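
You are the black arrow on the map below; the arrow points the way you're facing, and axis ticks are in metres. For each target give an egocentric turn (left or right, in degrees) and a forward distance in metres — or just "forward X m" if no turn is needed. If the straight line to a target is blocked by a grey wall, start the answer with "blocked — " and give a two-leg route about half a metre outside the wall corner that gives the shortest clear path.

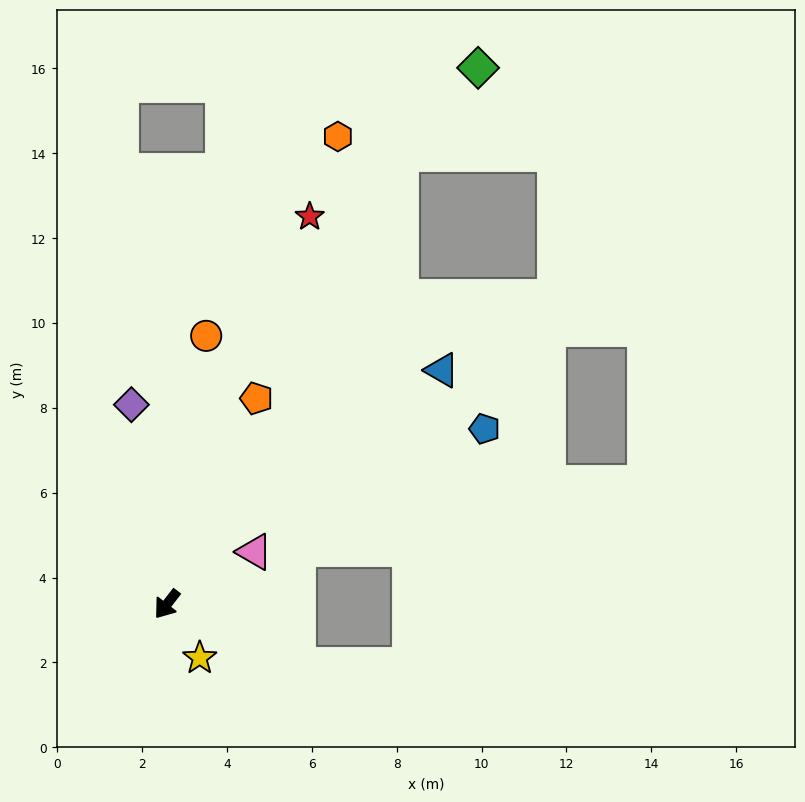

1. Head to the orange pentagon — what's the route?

turn right 166°, forward 5.3 m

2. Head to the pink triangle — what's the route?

turn left 159°, forward 2.4 m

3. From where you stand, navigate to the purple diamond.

turn right 132°, forward 4.8 m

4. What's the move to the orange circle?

turn right 151°, forward 6.4 m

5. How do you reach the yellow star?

turn left 69°, forward 1.5 m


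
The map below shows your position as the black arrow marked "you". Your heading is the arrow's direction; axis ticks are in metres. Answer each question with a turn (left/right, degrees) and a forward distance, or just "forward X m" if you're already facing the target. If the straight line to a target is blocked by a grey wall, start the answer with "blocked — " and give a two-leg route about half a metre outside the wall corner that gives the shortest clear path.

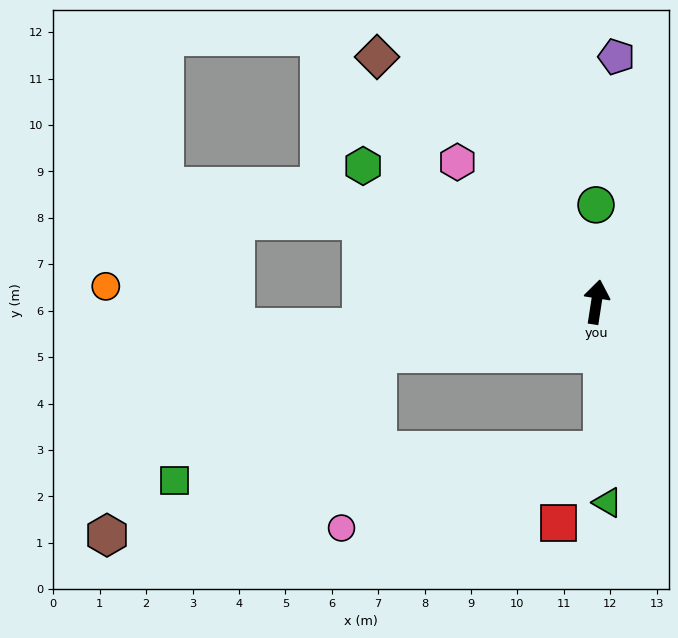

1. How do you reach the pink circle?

blocked — turn left 112°, forward 4.9 m, then turn left 65°, forward 3.8 m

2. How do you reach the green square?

blocked — turn left 112°, forward 4.9 m, then turn left 19°, forward 5.1 m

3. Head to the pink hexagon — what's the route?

turn left 54°, forward 4.2 m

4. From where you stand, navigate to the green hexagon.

turn left 69°, forward 5.8 m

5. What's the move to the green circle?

turn left 9°, forward 2.1 m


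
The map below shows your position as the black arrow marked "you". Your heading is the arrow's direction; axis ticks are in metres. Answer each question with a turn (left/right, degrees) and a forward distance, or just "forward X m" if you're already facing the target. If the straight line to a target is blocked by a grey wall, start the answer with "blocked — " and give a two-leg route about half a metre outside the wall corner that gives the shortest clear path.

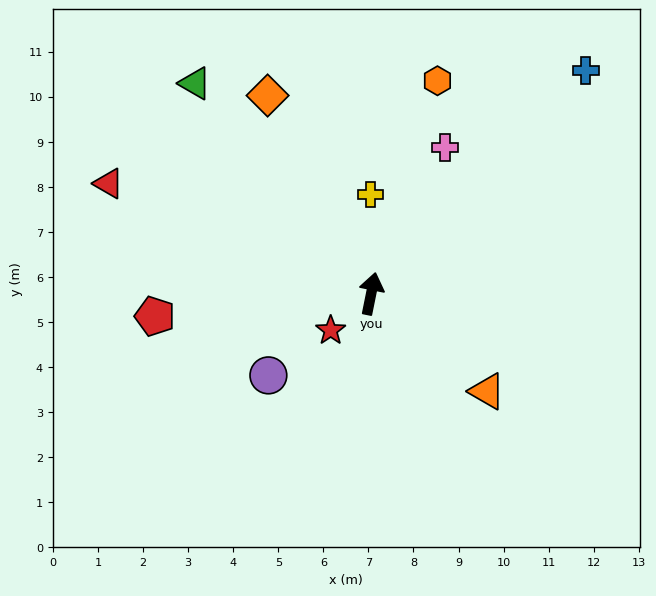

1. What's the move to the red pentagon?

turn left 107°, forward 4.8 m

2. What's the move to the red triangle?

turn left 79°, forward 6.3 m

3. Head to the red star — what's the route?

turn left 144°, forward 1.2 m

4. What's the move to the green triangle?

turn left 51°, forward 6.1 m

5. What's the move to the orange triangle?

turn right 119°, forward 3.4 m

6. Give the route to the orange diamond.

turn left 39°, forward 5.0 m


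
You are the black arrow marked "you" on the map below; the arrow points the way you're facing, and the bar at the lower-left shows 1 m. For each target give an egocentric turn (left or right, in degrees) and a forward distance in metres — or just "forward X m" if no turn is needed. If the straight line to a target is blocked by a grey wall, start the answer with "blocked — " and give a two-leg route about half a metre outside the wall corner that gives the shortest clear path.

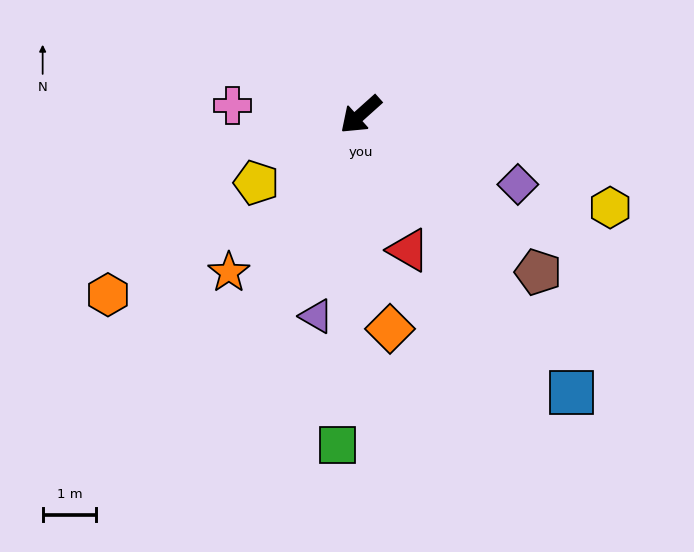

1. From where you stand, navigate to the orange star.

turn left 8°, forward 3.8 m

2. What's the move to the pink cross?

turn right 46°, forward 2.4 m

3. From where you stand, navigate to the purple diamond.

turn left 114°, forward 3.2 m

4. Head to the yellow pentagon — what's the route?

turn right 9°, forward 2.3 m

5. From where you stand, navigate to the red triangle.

turn left 68°, forward 2.7 m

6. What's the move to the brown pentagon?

turn left 97°, forward 4.4 m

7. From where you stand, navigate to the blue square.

turn left 85°, forward 6.5 m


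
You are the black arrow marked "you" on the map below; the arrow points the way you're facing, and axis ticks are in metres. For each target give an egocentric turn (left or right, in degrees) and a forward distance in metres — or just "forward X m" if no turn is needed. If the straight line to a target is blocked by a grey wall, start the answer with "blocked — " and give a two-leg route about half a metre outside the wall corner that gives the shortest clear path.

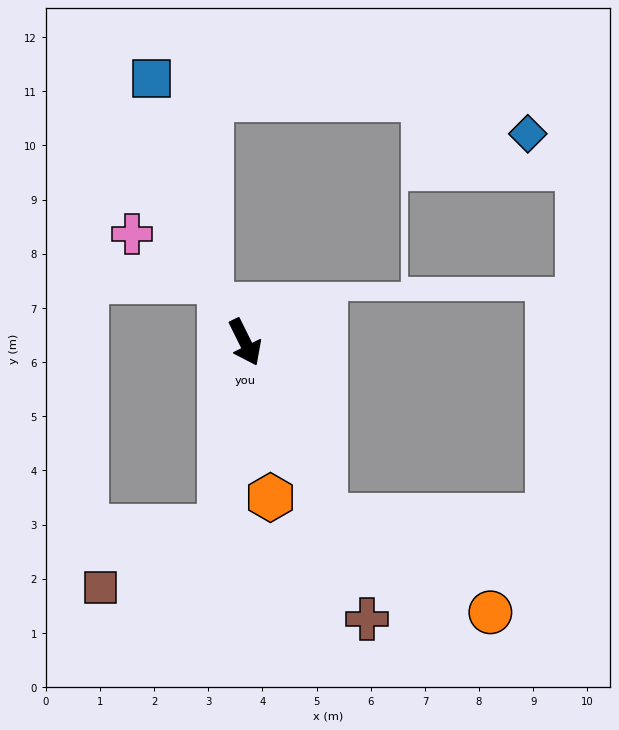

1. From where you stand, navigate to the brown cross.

turn right 3°, forward 5.6 m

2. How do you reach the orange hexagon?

turn right 17°, forward 2.9 m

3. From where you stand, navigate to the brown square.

blocked — turn right 34°, forward 3.5 m, then turn right 56°, forward 2.5 m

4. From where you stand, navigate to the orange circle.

blocked — forward 3.5 m, then turn left 34°, forward 3.5 m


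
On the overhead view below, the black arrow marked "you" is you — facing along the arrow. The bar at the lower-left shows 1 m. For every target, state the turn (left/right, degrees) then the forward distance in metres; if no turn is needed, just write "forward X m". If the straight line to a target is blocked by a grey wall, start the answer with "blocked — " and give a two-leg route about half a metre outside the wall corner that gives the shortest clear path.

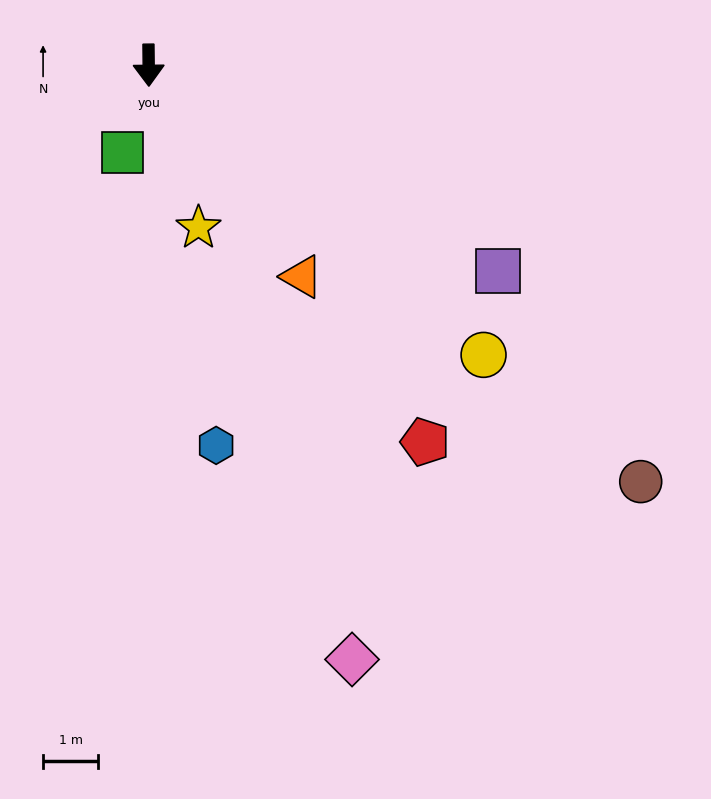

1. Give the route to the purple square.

turn left 59°, forward 7.3 m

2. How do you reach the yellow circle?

turn left 49°, forward 8.0 m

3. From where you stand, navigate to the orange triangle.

turn left 35°, forward 4.7 m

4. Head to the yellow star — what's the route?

turn left 16°, forward 3.1 m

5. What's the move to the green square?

turn right 17°, forward 1.6 m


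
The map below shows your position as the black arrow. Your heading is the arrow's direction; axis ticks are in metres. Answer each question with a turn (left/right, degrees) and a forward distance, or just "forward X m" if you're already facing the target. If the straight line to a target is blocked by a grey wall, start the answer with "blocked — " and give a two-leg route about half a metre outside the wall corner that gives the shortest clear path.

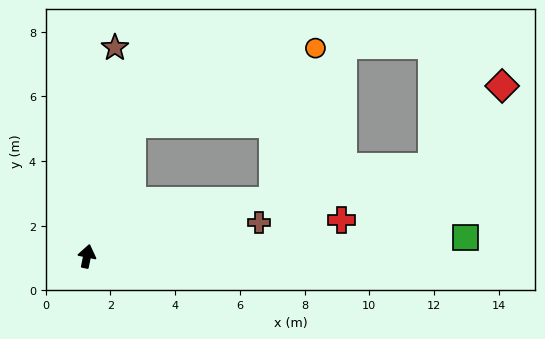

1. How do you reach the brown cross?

turn right 67°, forward 5.4 m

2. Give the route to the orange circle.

blocked — turn right 7°, forward 4.3 m, then turn right 49°, forward 6.1 m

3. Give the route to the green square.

turn right 76°, forward 11.7 m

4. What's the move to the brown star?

turn left 4°, forward 6.5 m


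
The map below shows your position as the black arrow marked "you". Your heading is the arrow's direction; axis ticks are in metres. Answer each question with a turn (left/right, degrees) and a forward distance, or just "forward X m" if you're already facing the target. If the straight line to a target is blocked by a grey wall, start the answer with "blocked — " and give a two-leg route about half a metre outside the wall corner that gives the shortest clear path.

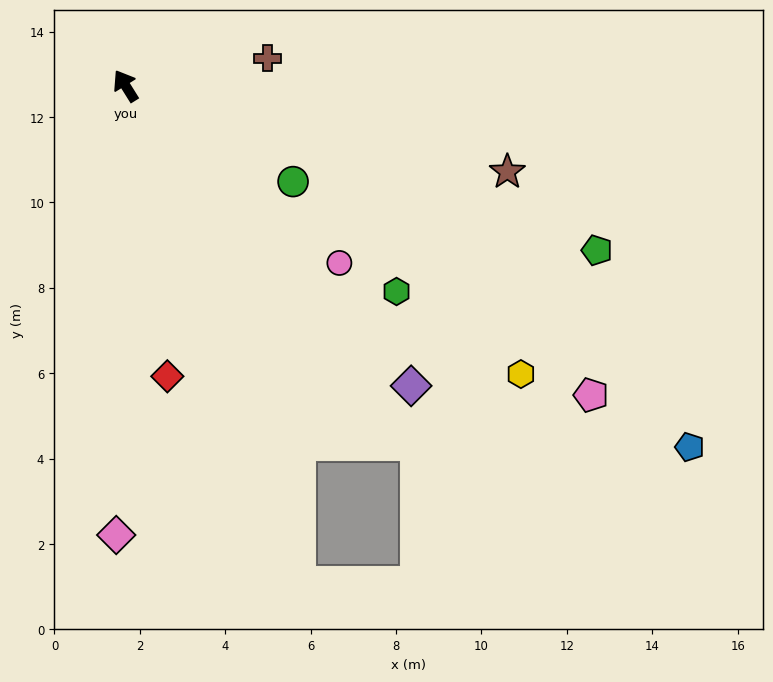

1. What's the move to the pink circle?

turn right 162°, forward 6.5 m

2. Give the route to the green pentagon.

turn right 141°, forward 11.7 m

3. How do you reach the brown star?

turn right 135°, forward 9.2 m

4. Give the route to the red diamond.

turn left 156°, forward 6.9 m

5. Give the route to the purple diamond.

turn right 168°, forward 9.7 m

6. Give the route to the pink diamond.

turn left 147°, forward 10.5 m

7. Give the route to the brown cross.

turn right 111°, forward 3.4 m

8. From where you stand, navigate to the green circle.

turn right 152°, forward 4.5 m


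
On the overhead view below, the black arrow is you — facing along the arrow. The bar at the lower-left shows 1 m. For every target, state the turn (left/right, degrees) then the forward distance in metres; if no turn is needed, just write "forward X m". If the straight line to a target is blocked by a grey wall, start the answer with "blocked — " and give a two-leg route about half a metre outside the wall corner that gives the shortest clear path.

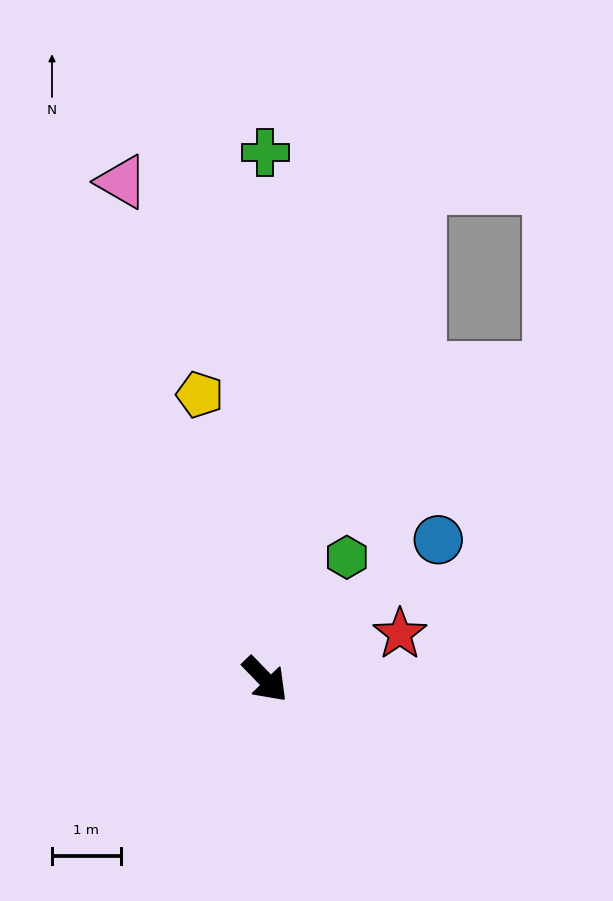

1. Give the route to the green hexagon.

turn left 102°, forward 2.1 m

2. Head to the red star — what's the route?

turn left 65°, forward 2.1 m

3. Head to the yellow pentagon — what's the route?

turn left 149°, forward 4.3 m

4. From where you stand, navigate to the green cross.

turn left 136°, forward 7.7 m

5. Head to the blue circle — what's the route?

turn left 85°, forward 3.2 m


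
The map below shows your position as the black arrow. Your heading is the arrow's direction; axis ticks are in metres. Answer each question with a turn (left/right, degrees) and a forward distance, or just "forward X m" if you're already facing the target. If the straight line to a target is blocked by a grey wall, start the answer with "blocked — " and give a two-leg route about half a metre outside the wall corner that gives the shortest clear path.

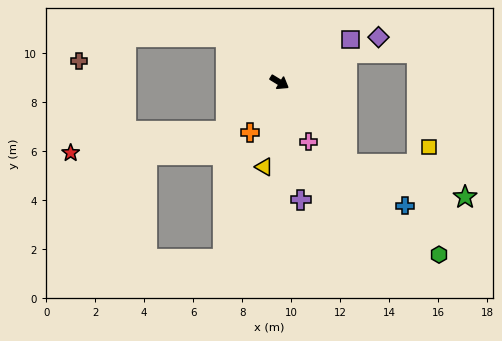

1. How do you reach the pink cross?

turn right 33°, forward 2.7 m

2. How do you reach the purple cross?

turn right 48°, forward 4.9 m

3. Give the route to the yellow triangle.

turn right 69°, forward 3.5 m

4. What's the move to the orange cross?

turn right 89°, forward 2.4 m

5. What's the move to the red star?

blocked — turn right 106°, forward 2.9 m, then turn right 34°, forward 6.4 m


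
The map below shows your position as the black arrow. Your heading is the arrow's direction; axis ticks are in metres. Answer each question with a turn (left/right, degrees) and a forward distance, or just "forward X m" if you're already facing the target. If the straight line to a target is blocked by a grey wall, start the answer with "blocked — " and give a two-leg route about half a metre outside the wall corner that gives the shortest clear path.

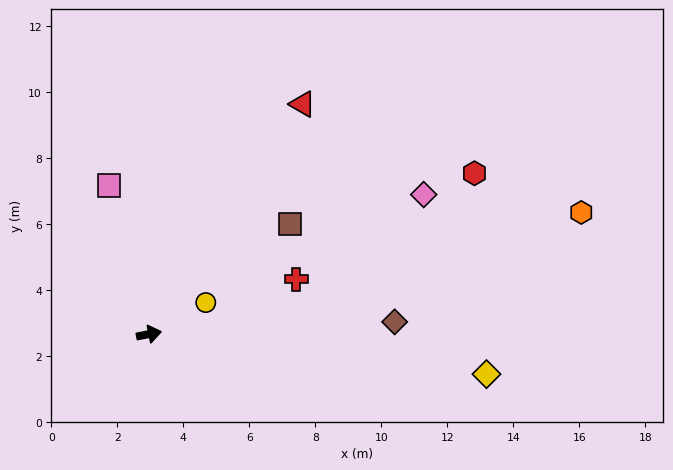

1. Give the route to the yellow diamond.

turn right 18°, forward 10.3 m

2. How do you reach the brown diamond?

turn right 8°, forward 7.5 m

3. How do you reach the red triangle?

turn left 45°, forward 8.4 m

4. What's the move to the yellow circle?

turn left 18°, forward 2.0 m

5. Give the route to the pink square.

turn left 94°, forward 4.7 m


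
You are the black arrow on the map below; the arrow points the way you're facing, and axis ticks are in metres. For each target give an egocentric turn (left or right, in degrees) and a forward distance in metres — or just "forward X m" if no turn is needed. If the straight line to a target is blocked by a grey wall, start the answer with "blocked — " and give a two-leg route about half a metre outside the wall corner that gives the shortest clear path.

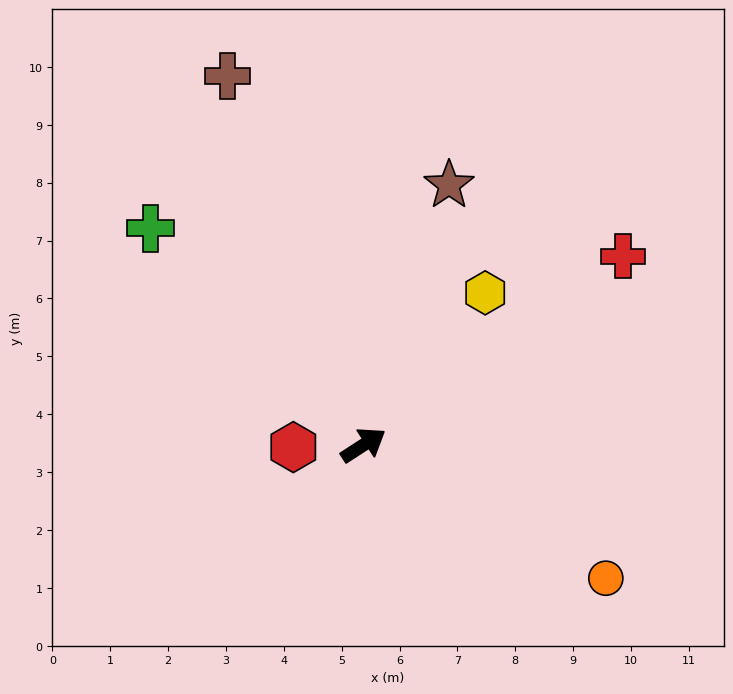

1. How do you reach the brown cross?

turn left 77°, forward 6.8 m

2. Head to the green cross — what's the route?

turn left 102°, forward 5.2 m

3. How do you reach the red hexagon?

turn left 149°, forward 1.2 m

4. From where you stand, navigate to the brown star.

turn left 39°, forward 4.7 m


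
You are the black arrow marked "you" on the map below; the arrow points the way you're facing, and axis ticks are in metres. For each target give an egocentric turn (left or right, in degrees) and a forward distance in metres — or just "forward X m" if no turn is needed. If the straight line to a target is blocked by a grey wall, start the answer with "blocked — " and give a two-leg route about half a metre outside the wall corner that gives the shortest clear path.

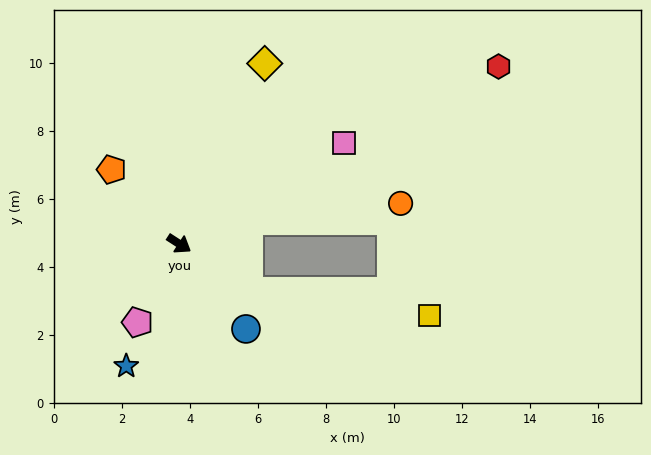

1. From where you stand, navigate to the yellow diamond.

turn left 97°, forward 5.9 m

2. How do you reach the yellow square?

blocked — forward 2.5 m, then turn left 25°, forward 5.4 m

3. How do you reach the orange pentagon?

turn left 165°, forward 3.0 m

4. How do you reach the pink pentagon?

turn right 85°, forward 2.6 m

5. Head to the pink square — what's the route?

turn left 64°, forward 5.7 m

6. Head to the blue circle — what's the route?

turn right 19°, forward 3.2 m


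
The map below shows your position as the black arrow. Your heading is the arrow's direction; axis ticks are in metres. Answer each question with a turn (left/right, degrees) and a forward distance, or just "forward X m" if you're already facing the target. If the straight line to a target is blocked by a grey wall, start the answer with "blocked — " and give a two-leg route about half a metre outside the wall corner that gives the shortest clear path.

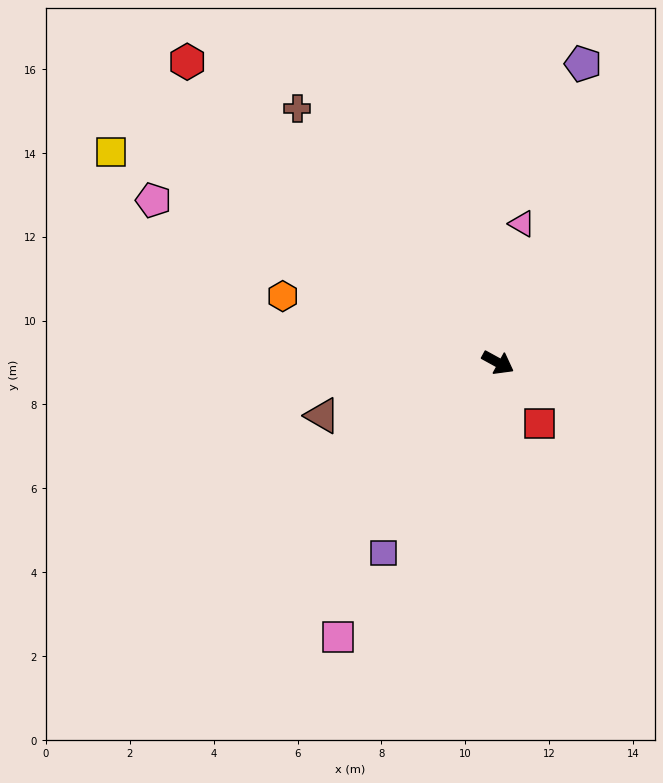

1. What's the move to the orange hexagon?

turn right 168°, forward 5.4 m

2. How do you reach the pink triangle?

turn left 109°, forward 3.4 m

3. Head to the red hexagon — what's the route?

turn left 165°, forward 10.3 m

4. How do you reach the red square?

turn right 27°, forward 1.8 m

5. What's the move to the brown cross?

turn left 157°, forward 7.7 m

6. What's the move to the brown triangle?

turn right 134°, forward 4.4 m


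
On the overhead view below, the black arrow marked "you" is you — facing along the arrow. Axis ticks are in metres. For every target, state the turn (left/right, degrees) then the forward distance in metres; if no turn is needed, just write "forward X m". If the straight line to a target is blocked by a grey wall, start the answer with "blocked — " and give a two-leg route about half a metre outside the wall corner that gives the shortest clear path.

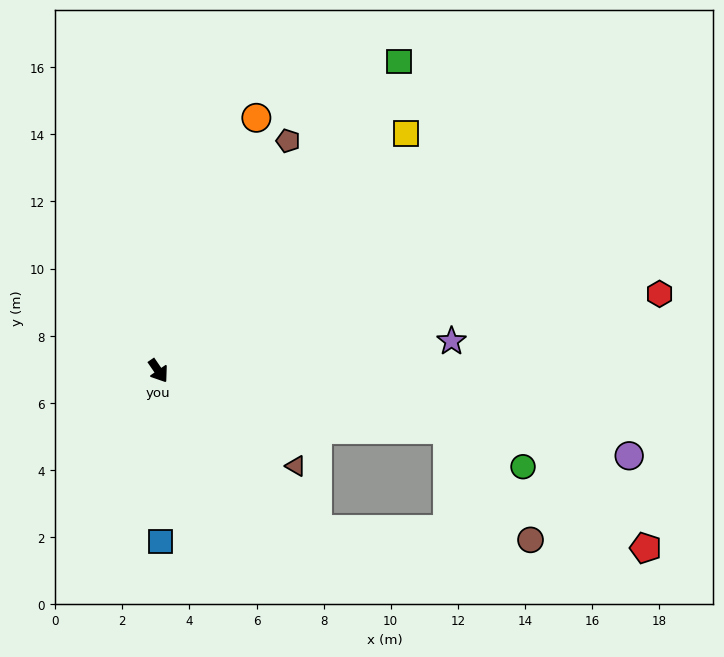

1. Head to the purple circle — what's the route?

turn left 45°, forward 14.3 m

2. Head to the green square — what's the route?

turn left 108°, forward 11.7 m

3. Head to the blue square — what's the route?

turn right 34°, forward 5.1 m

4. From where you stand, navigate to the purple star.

turn left 61°, forward 8.8 m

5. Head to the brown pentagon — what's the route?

turn left 116°, forward 7.9 m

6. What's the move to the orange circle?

turn left 124°, forward 8.1 m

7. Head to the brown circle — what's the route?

blocked — turn left 44°, forward 8.8 m, then turn right 41°, forward 4.1 m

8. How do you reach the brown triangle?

turn left 21°, forward 5.0 m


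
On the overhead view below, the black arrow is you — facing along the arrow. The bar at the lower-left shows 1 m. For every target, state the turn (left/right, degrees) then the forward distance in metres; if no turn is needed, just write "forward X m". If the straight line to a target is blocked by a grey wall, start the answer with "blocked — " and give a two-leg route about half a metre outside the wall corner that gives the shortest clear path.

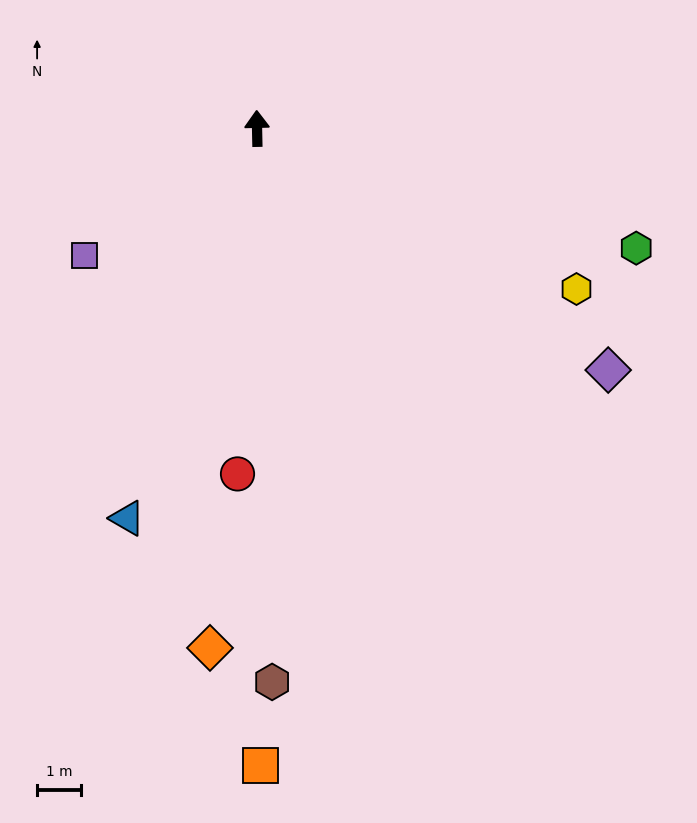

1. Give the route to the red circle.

turn left 176°, forward 7.9 m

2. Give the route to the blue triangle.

turn left 160°, forward 9.4 m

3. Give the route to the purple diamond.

turn right 126°, forward 9.8 m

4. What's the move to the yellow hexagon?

turn right 118°, forward 8.2 m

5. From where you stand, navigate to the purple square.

turn left 125°, forward 4.9 m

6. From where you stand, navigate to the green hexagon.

turn right 109°, forward 9.1 m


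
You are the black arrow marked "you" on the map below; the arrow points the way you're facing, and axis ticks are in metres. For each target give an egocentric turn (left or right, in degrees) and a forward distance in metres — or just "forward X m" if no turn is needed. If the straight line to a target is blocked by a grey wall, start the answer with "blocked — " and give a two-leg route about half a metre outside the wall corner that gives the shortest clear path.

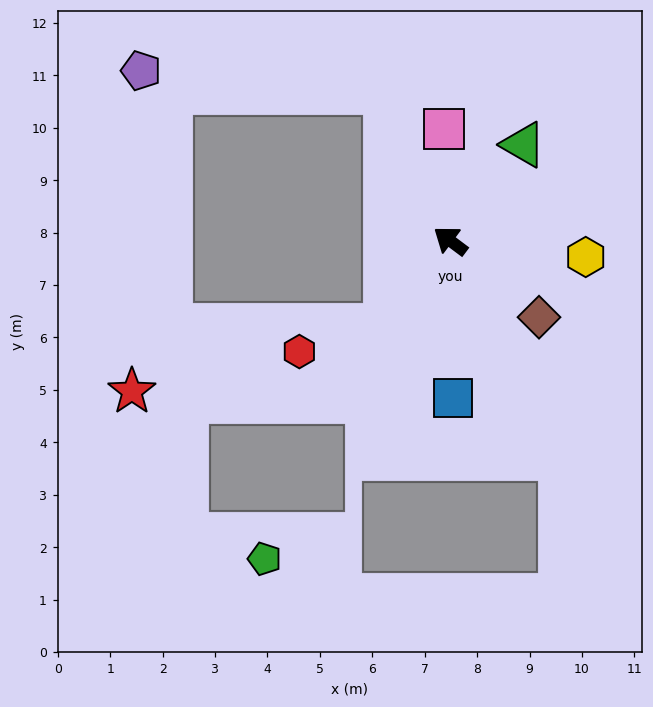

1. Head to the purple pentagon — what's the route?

blocked — turn right 30°, forward 3.1 m, then turn left 62°, forward 4.7 m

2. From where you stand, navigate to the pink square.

turn right 50°, forward 2.1 m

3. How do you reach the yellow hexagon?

turn right 150°, forward 2.6 m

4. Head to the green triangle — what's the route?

turn right 90°, forward 2.3 m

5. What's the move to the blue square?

turn left 128°, forward 3.0 m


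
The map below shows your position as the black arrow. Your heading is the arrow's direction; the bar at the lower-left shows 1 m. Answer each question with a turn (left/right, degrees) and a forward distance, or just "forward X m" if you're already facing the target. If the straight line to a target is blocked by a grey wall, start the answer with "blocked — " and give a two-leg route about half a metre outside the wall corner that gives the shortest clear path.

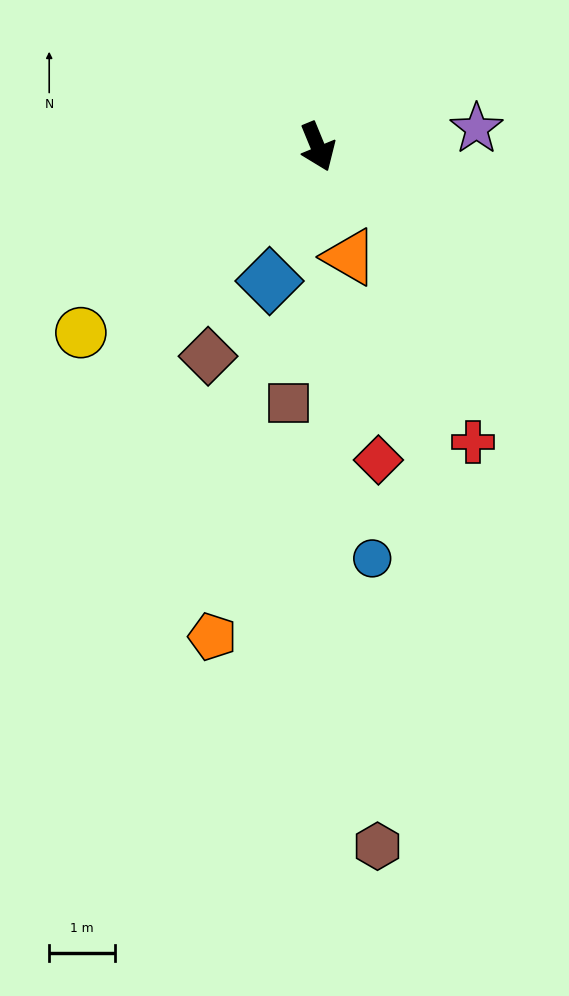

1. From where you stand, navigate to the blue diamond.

turn right 42°, forward 2.2 m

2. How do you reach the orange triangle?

turn right 6°, forward 1.7 m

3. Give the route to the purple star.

turn left 74°, forward 2.4 m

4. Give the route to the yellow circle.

turn right 74°, forward 4.6 m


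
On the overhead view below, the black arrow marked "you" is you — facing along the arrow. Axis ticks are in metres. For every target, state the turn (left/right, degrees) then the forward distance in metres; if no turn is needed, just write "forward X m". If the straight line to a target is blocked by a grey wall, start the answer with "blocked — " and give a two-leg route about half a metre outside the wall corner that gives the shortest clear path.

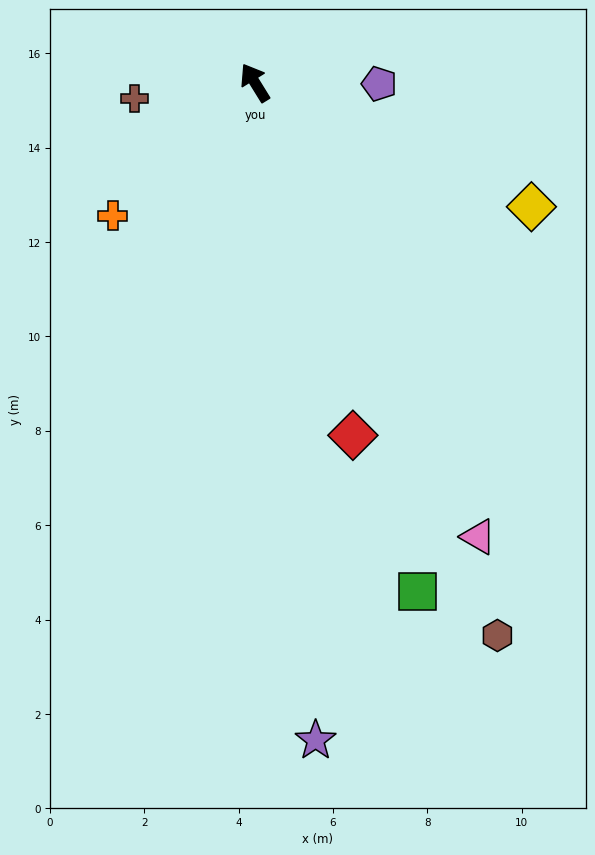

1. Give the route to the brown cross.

turn left 66°, forward 2.6 m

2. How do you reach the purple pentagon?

turn right 122°, forward 2.6 m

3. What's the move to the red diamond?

turn left 164°, forward 7.8 m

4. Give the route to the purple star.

turn left 154°, forward 14.0 m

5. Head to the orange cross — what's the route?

turn left 101°, forward 4.1 m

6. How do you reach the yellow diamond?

turn right 146°, forward 6.4 m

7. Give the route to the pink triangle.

turn left 174°, forward 10.7 m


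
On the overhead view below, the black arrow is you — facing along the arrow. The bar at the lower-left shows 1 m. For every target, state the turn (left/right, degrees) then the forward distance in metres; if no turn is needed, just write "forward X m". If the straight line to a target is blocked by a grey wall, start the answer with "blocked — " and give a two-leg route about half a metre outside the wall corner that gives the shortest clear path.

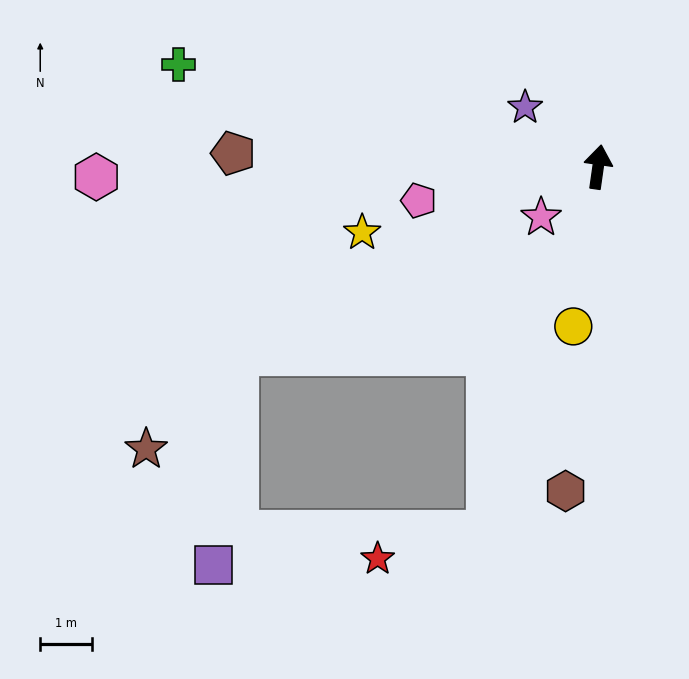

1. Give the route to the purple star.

turn left 59°, forward 1.8 m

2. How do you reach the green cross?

turn left 84°, forward 8.4 m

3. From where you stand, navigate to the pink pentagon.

turn left 109°, forward 3.5 m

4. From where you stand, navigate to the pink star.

turn left 140°, forward 1.5 m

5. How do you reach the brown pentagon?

turn left 96°, forward 7.1 m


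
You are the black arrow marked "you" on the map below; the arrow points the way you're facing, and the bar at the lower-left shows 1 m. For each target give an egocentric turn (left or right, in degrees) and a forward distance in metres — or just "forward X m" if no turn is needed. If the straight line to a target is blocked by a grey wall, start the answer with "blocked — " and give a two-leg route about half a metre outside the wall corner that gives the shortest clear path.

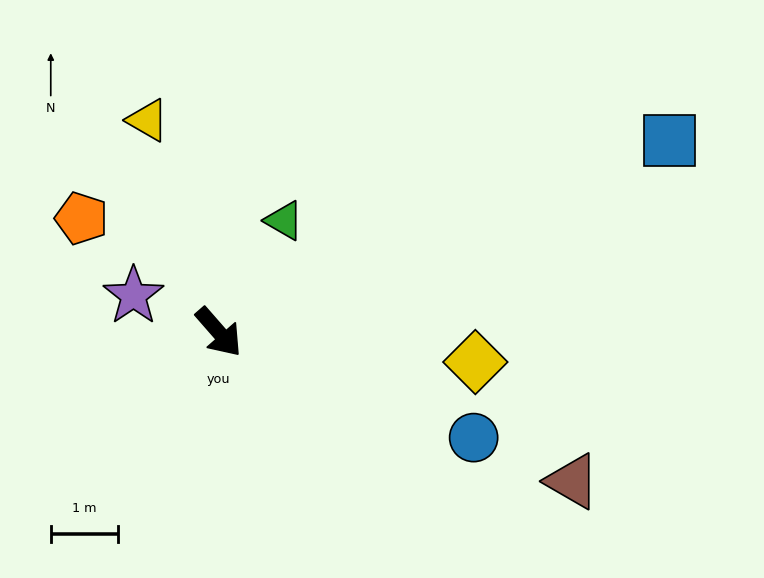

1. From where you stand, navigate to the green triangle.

turn left 109°, forward 1.9 m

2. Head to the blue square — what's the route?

turn left 72°, forward 7.2 m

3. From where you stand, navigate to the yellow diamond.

turn left 42°, forward 3.8 m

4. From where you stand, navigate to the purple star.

turn right 154°, forward 1.4 m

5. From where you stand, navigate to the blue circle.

turn left 26°, forward 4.1 m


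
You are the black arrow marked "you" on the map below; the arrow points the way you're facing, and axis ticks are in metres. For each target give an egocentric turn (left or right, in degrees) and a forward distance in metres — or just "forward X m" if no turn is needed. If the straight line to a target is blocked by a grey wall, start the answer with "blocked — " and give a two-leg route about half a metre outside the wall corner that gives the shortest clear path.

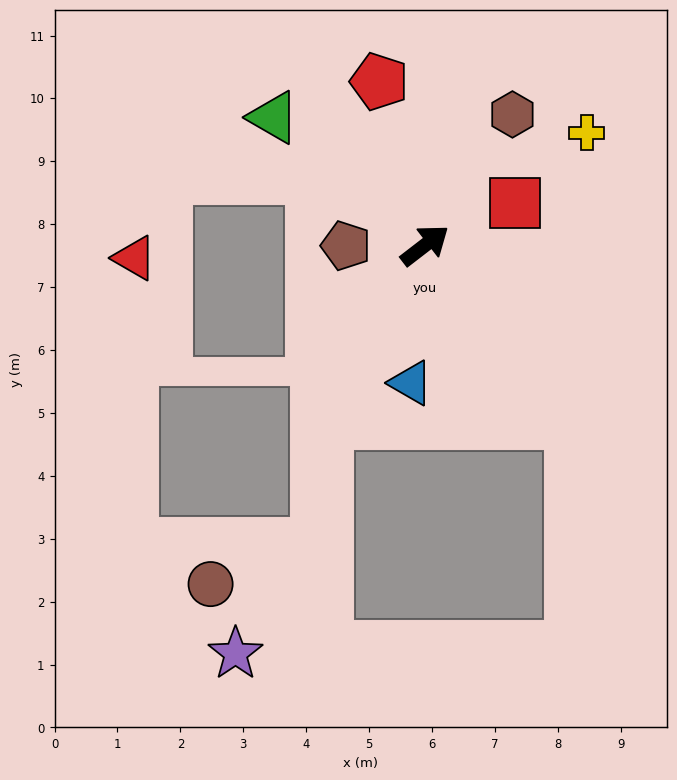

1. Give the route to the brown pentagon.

turn left 143°, forward 1.3 m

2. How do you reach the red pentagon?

turn left 68°, forward 2.7 m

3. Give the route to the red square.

turn right 13°, forward 1.6 m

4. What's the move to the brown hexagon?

turn left 19°, forward 2.5 m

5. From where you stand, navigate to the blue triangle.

turn right 134°, forward 2.2 m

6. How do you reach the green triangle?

turn left 102°, forward 3.2 m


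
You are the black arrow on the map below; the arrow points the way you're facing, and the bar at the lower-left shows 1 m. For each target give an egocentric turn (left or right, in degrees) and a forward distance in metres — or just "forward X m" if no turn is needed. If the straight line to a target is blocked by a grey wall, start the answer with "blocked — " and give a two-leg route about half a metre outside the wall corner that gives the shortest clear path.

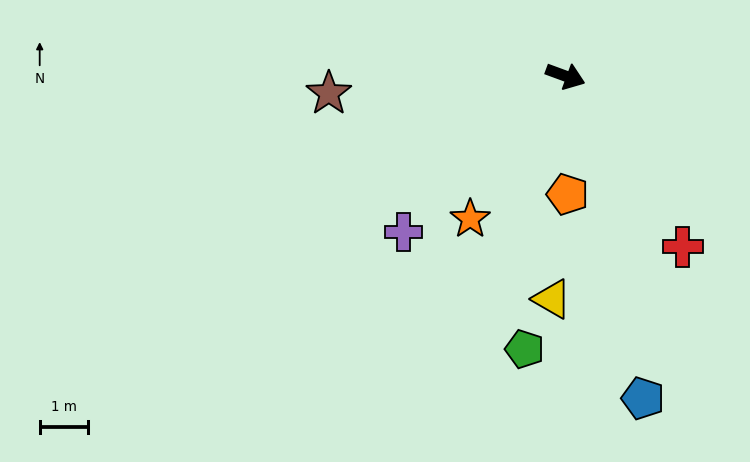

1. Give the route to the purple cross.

turn right 116°, forward 4.7 m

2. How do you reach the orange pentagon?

turn right 69°, forward 2.5 m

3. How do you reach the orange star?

turn right 104°, forward 3.6 m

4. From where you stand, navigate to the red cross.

turn right 35°, forward 4.3 m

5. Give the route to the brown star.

turn right 156°, forward 4.9 m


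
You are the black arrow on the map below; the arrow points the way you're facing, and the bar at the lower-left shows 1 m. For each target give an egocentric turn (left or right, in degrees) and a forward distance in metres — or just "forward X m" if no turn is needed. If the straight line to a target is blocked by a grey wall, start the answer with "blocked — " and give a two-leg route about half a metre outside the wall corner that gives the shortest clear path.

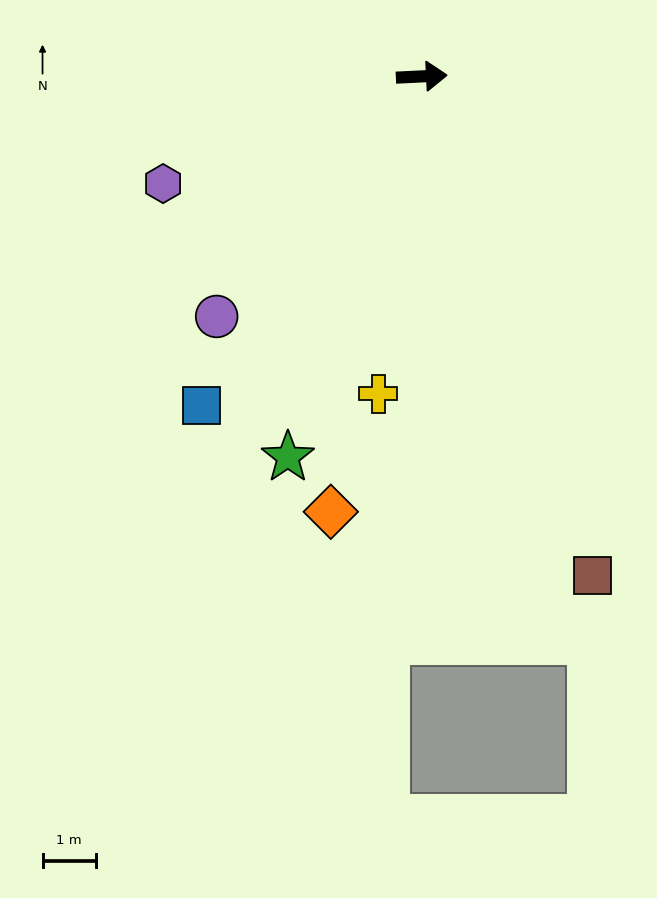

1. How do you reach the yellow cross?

turn right 101°, forward 6.0 m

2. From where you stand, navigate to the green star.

turn right 112°, forward 7.6 m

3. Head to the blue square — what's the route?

turn right 127°, forward 7.4 m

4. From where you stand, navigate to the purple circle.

turn right 133°, forward 5.9 m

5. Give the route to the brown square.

turn right 74°, forward 9.9 m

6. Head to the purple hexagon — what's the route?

turn right 160°, forward 5.3 m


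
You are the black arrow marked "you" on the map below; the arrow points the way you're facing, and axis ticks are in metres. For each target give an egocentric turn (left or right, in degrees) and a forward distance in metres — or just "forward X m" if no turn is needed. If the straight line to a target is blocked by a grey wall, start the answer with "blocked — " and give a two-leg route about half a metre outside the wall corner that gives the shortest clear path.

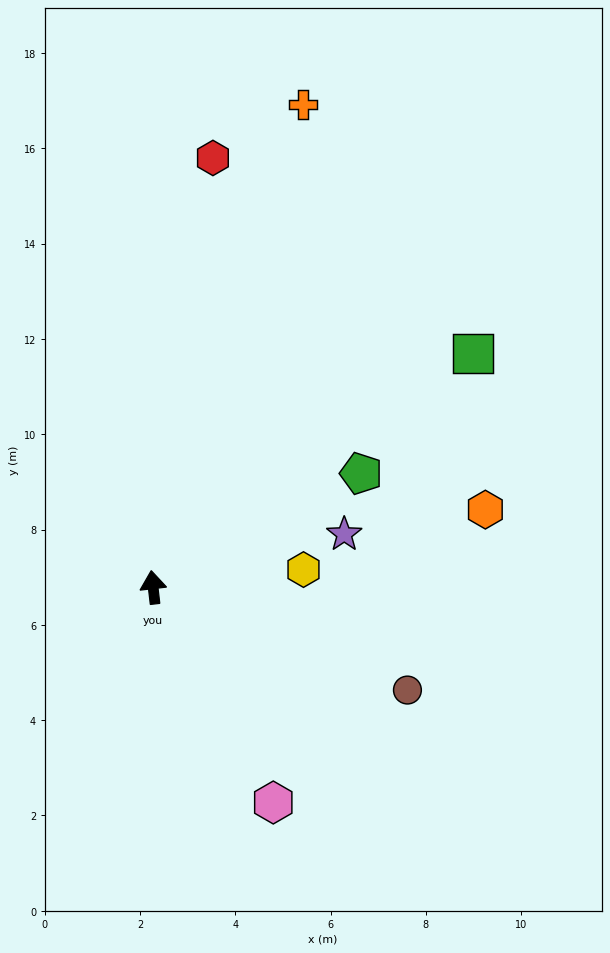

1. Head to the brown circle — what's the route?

turn right 119°, forward 5.8 m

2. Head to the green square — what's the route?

turn right 60°, forward 8.3 m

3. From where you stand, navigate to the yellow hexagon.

turn right 90°, forward 3.2 m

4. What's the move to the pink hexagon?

turn right 157°, forward 5.2 m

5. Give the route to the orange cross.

turn right 24°, forward 10.6 m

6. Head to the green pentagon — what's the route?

turn right 68°, forward 5.0 m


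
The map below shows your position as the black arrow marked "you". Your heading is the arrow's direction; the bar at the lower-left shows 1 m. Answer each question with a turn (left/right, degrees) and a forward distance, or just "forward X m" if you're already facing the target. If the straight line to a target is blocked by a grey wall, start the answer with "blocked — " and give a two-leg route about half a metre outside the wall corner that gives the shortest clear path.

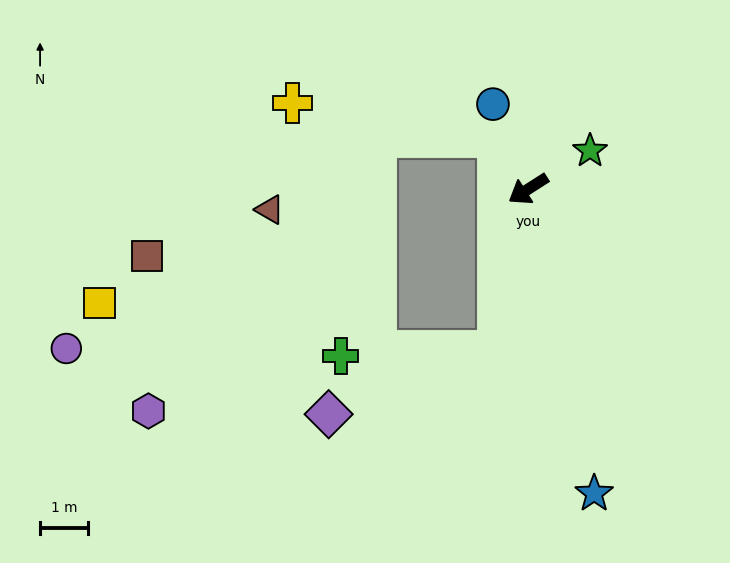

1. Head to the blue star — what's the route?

turn left 70°, forward 6.4 m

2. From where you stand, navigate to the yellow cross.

blocked — turn right 92°, forward 1.2 m, then turn left 50°, forward 4.3 m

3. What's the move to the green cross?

blocked — turn left 47°, forward 3.4 m, then turn right 78°, forward 3.2 m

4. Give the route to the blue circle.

turn right 100°, forward 1.9 m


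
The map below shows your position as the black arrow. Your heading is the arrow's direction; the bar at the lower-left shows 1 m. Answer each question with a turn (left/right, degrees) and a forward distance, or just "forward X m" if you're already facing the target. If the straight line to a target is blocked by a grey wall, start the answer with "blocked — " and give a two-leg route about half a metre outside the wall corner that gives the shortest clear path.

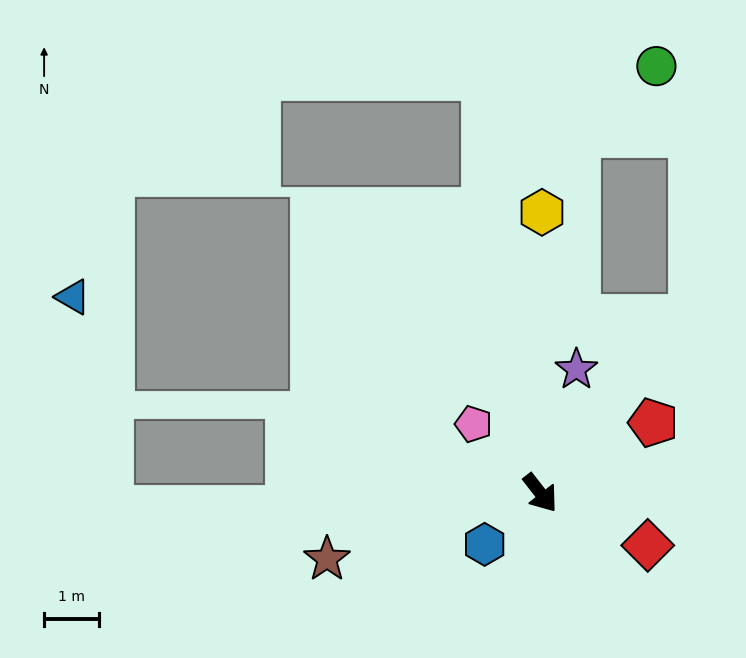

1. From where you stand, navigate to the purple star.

turn left 126°, forward 2.3 m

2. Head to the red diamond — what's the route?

turn left 26°, forward 2.2 m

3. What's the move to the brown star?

turn right 111°, forward 4.1 m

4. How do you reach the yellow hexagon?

turn left 142°, forward 5.1 m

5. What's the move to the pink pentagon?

turn right 174°, forward 1.7 m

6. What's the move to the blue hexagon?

turn right 85°, forward 1.4 m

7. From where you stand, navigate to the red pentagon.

turn left 84°, forward 2.4 m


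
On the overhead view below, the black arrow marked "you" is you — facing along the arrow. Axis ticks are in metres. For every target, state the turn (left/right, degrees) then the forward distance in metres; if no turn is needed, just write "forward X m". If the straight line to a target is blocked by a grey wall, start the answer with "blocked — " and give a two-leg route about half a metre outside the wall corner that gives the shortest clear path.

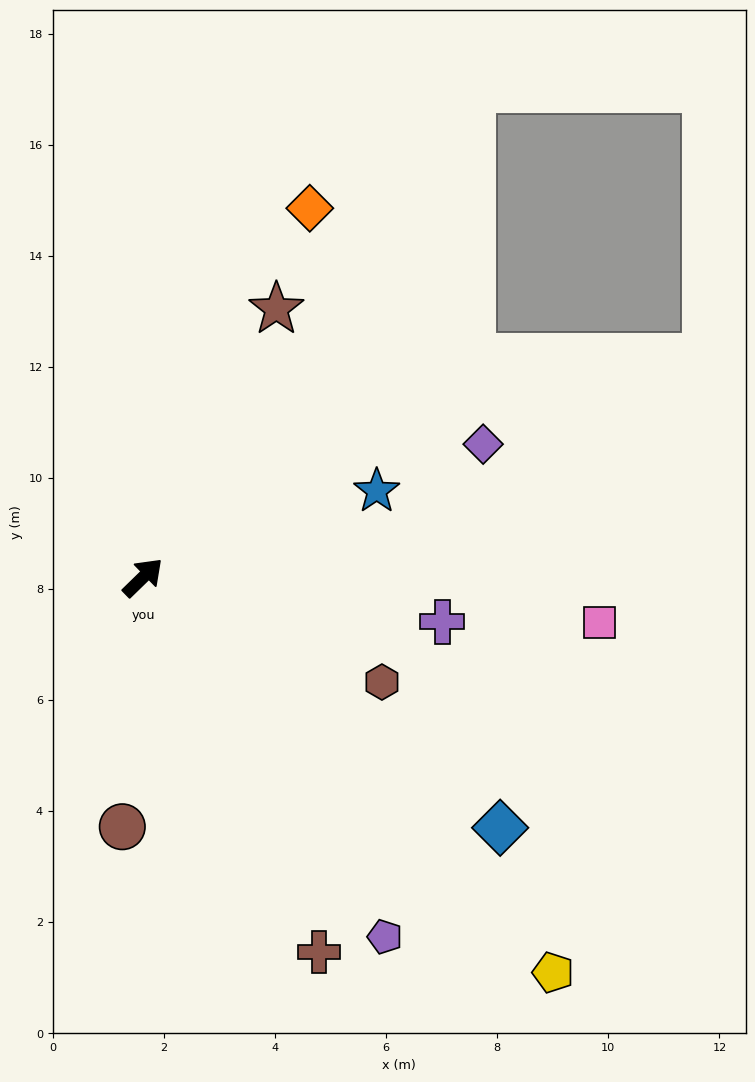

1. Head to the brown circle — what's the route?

turn right 139°, forward 4.5 m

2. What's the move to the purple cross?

turn right 53°, forward 5.4 m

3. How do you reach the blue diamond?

turn right 79°, forward 7.9 m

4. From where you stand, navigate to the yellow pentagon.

turn right 88°, forward 10.3 m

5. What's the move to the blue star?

turn right 24°, forward 4.5 m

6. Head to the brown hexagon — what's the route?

turn right 68°, forward 4.7 m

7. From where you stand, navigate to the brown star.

turn left 19°, forward 5.4 m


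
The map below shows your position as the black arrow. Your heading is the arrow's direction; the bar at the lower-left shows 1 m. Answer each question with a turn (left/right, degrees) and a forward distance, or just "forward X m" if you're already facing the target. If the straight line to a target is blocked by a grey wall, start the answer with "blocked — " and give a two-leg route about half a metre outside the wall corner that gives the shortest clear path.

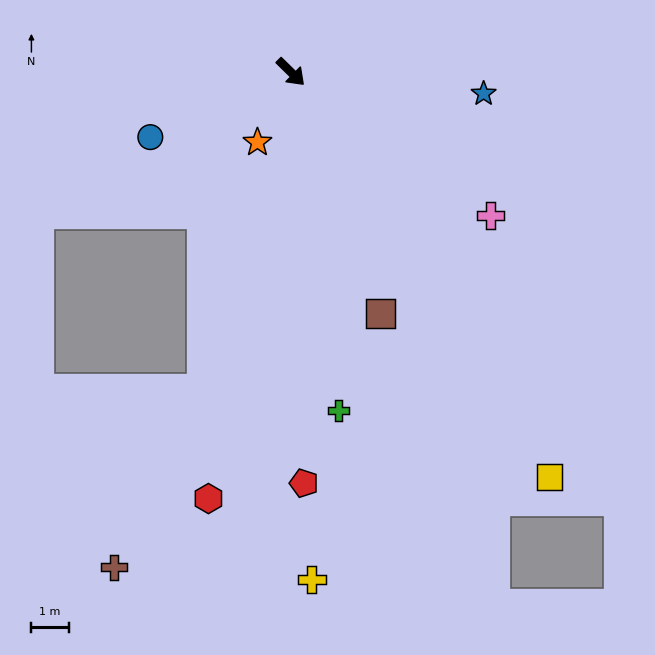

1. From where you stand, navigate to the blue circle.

turn right 111°, forward 4.1 m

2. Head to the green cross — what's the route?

turn right 38°, forward 9.1 m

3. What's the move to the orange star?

turn right 71°, forward 2.1 m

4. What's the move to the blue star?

turn left 38°, forward 5.2 m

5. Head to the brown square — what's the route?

turn right 25°, forward 6.9 m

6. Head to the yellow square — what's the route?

turn right 13°, forward 12.8 m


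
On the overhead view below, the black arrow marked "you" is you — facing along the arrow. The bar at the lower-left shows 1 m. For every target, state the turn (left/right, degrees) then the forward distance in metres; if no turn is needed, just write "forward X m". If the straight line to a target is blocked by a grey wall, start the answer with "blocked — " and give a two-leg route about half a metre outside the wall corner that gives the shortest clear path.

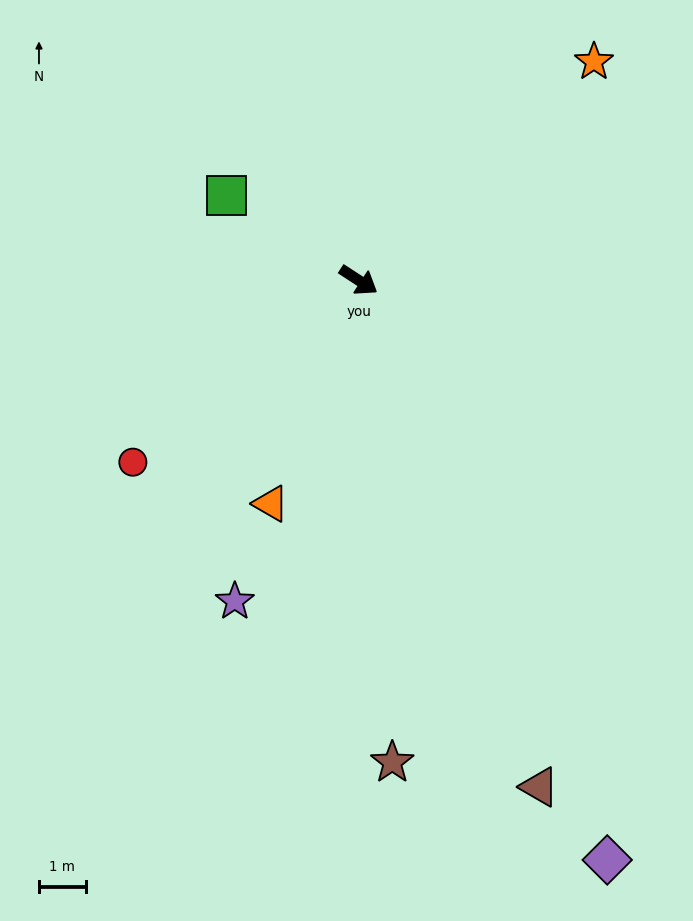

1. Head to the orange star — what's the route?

turn left 76°, forward 6.8 m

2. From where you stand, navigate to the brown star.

turn right 53°, forward 10.3 m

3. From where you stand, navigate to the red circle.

turn right 108°, forward 6.2 m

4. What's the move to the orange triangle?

turn right 78°, forward 5.1 m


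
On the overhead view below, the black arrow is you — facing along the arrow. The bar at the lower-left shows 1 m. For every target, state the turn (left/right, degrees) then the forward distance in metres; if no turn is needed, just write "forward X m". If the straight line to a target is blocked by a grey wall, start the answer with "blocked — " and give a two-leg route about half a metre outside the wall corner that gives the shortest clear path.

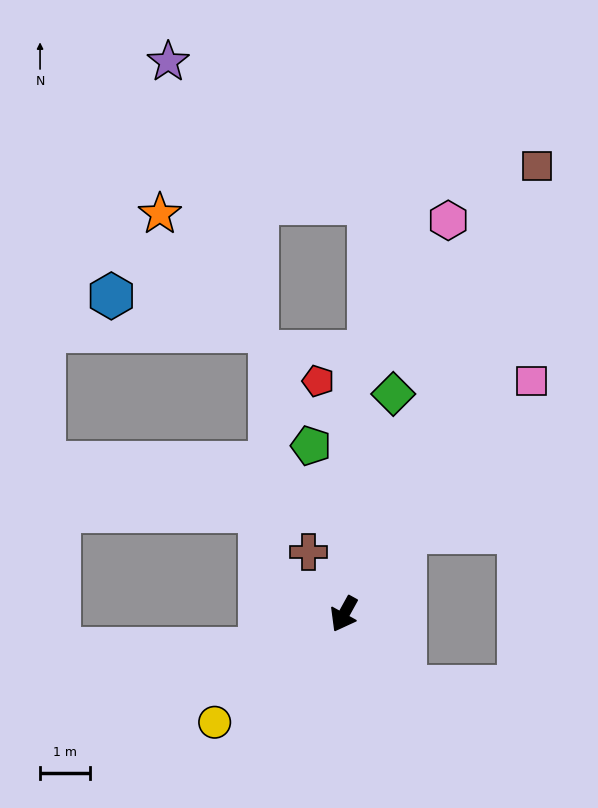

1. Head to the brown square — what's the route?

turn right 174°, forward 9.7 m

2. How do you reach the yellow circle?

turn right 21°, forward 3.4 m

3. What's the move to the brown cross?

turn right 121°, forward 1.4 m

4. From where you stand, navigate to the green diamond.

turn right 164°, forward 4.5 m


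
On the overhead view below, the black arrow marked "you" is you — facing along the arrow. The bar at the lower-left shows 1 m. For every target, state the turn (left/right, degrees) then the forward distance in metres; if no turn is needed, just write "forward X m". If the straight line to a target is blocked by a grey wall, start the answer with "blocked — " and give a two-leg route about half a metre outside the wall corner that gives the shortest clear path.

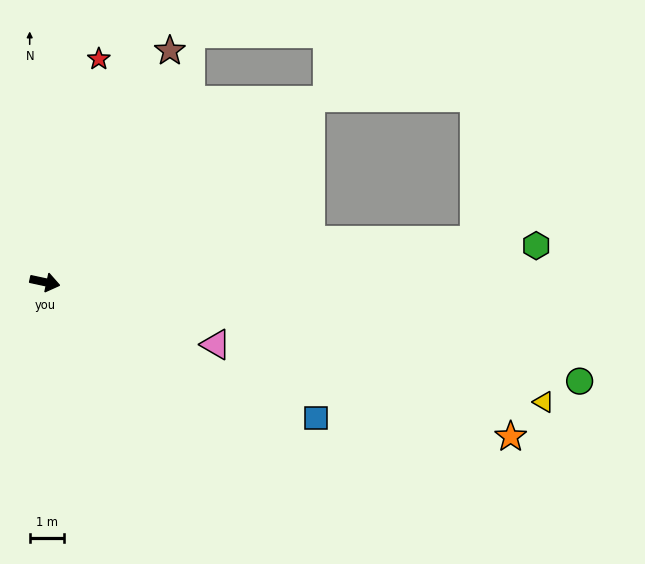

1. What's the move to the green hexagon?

turn left 16°, forward 14.5 m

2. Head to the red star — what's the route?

turn left 89°, forward 6.7 m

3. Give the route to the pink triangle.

turn right 8°, forward 5.3 m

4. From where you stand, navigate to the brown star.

turn left 74°, forward 7.7 m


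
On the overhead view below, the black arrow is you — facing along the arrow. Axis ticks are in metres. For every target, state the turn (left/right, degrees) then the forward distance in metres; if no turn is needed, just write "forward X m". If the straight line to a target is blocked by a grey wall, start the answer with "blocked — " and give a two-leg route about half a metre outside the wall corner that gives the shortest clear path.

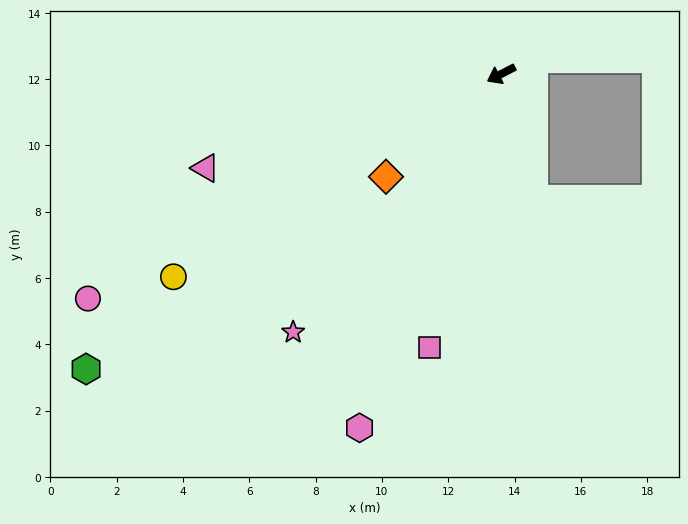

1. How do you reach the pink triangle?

turn right 10°, forward 9.4 m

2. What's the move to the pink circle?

forward 14.2 m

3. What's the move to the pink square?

turn left 48°, forward 8.5 m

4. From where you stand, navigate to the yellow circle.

turn left 4°, forward 11.6 m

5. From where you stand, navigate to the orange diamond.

turn left 14°, forward 4.7 m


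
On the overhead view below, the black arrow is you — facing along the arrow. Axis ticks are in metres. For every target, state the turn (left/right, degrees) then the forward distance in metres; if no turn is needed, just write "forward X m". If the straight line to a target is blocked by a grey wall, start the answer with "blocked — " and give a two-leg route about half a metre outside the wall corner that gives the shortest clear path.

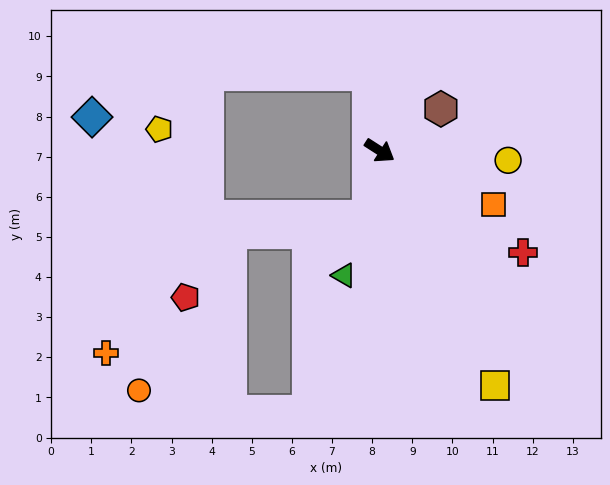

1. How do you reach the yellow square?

turn right 31°, forward 6.5 m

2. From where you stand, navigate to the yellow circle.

turn left 28°, forward 3.2 m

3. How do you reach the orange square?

turn left 7°, forward 3.1 m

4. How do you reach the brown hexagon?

turn left 67°, forward 1.8 m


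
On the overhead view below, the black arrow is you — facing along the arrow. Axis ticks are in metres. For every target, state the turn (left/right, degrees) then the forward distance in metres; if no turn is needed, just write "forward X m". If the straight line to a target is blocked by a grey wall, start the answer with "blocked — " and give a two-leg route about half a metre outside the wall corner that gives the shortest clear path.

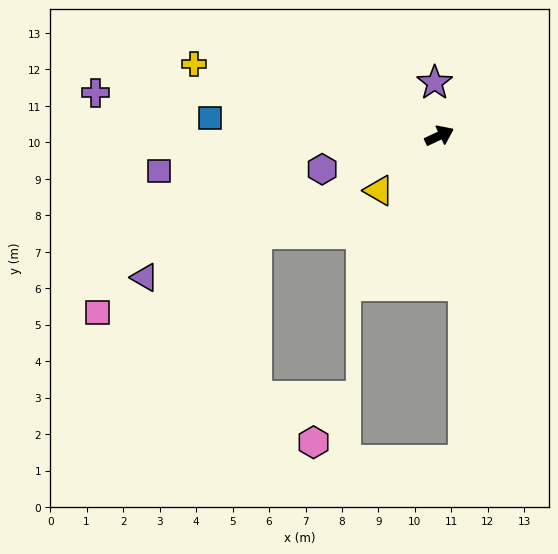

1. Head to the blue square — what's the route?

turn left 150°, forward 6.3 m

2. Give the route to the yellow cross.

turn left 138°, forward 7.0 m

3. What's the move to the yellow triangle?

turn right 163°, forward 2.2 m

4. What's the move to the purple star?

turn left 70°, forward 1.5 m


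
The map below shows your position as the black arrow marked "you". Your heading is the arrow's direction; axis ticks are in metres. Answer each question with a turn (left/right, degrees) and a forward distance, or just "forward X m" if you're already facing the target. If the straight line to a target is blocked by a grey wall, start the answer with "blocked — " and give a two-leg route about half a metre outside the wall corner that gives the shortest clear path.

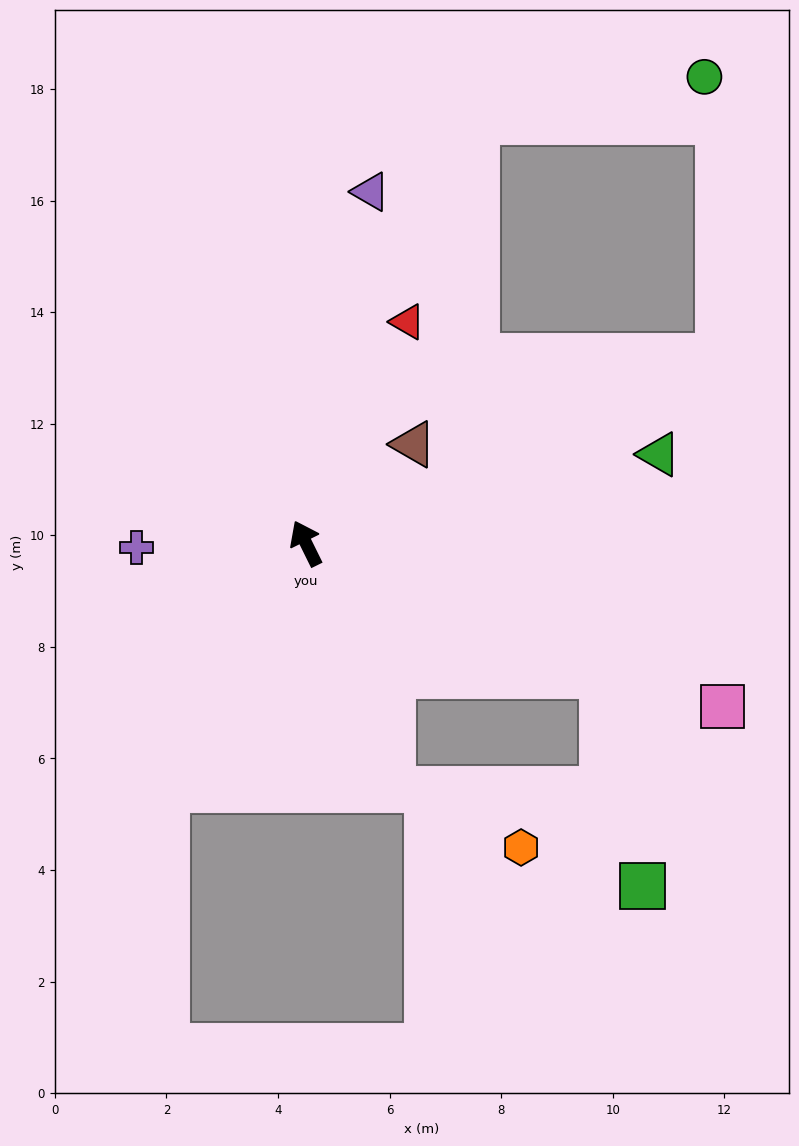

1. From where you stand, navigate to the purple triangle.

turn right 37°, forward 6.4 m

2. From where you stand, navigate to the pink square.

turn right 138°, forward 8.0 m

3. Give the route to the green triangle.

turn right 102°, forward 6.5 m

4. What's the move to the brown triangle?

turn right 74°, forward 2.6 m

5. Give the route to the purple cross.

turn left 65°, forward 3.0 m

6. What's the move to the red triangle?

turn right 51°, forward 4.4 m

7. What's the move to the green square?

blocked — turn right 140°, forward 5.8 m, then turn right 56°, forward 3.8 m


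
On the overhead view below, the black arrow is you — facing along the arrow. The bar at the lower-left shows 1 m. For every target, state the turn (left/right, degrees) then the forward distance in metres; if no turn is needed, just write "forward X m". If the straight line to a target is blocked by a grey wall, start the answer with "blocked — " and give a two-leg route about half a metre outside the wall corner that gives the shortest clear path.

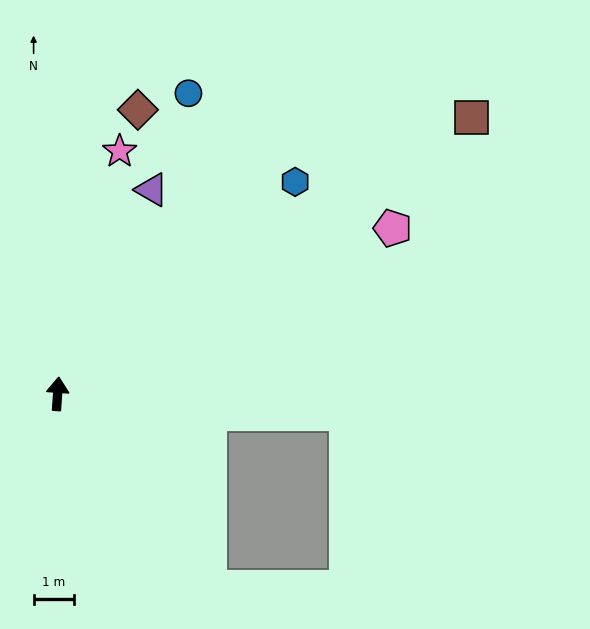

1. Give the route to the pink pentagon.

turn right 60°, forward 9.4 m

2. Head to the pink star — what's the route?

turn right 10°, forward 6.3 m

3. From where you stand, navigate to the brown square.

turn right 52°, forward 12.5 m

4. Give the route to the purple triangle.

turn right 21°, forward 5.6 m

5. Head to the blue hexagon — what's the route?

turn right 44°, forward 8.0 m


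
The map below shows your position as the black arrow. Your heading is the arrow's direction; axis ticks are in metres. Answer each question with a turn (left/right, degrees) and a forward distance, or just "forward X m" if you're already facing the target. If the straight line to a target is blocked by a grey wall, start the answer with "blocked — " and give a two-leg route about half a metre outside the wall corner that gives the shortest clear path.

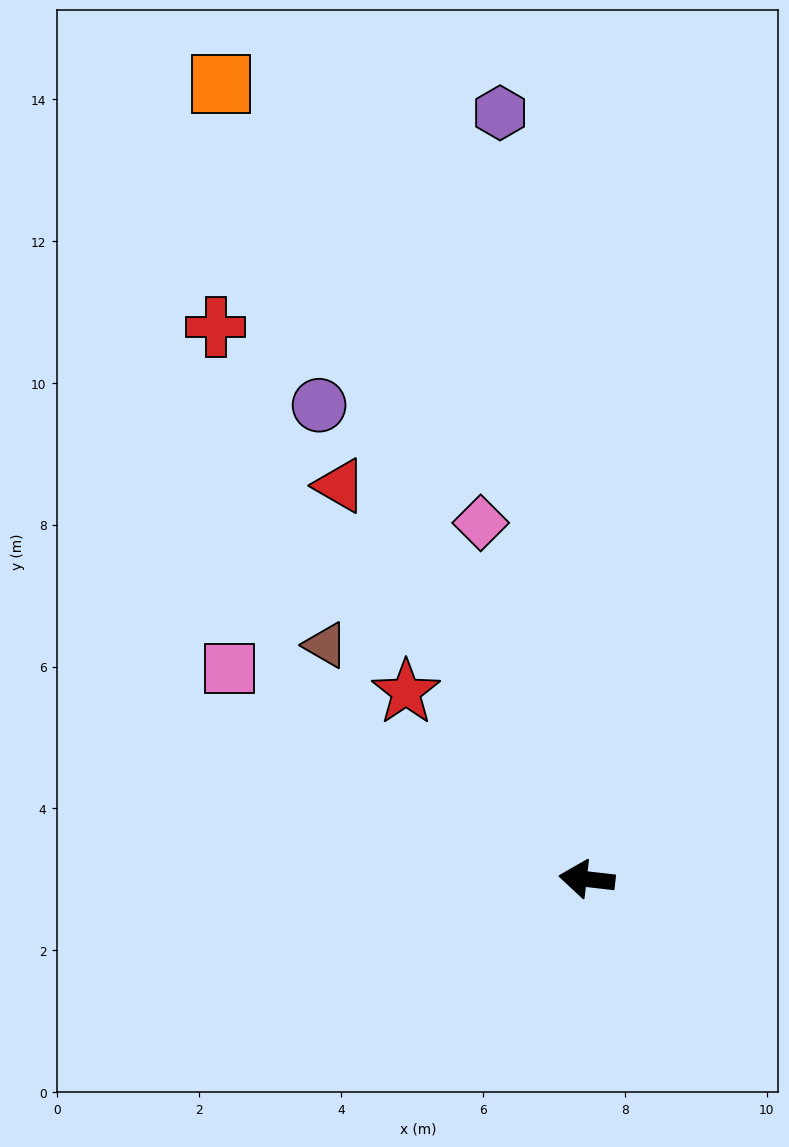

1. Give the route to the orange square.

turn right 59°, forward 12.3 m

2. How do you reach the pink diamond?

turn right 67°, forward 5.2 m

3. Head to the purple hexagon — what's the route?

turn right 77°, forward 10.9 m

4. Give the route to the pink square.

turn right 24°, forward 5.8 m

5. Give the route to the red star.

turn right 39°, forward 3.7 m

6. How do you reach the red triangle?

turn right 51°, forward 6.5 m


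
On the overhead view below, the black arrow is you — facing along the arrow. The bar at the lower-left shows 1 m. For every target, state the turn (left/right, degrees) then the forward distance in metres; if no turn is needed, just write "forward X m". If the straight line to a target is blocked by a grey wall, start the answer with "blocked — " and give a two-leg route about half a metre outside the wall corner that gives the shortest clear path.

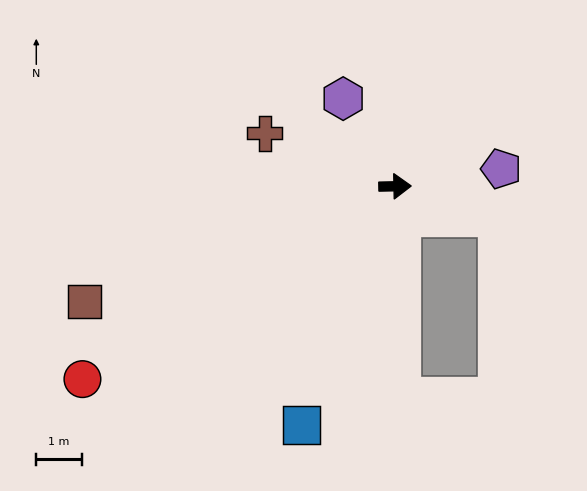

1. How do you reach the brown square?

turn right 161°, forward 7.3 m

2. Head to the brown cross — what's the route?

turn left 157°, forward 3.1 m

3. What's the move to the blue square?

turn right 113°, forward 5.6 m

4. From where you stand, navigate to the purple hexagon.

turn left 119°, forward 2.2 m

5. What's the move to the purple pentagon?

turn left 8°, forward 2.4 m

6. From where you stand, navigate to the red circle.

turn right 149°, forward 8.0 m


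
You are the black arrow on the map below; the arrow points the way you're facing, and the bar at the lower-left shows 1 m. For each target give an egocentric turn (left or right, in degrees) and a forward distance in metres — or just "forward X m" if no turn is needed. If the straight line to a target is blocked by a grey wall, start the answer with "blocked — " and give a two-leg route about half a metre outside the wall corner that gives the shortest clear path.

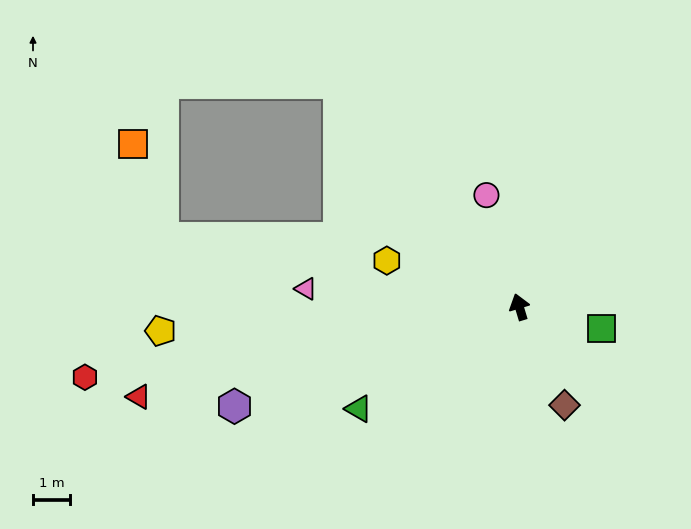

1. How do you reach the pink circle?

forward 3.1 m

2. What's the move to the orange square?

blocked — turn left 62°, forward 9.7 m, then turn right 61°, forward 2.6 m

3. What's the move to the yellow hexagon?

turn left 54°, forward 3.8 m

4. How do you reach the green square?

turn right 121°, forward 2.3 m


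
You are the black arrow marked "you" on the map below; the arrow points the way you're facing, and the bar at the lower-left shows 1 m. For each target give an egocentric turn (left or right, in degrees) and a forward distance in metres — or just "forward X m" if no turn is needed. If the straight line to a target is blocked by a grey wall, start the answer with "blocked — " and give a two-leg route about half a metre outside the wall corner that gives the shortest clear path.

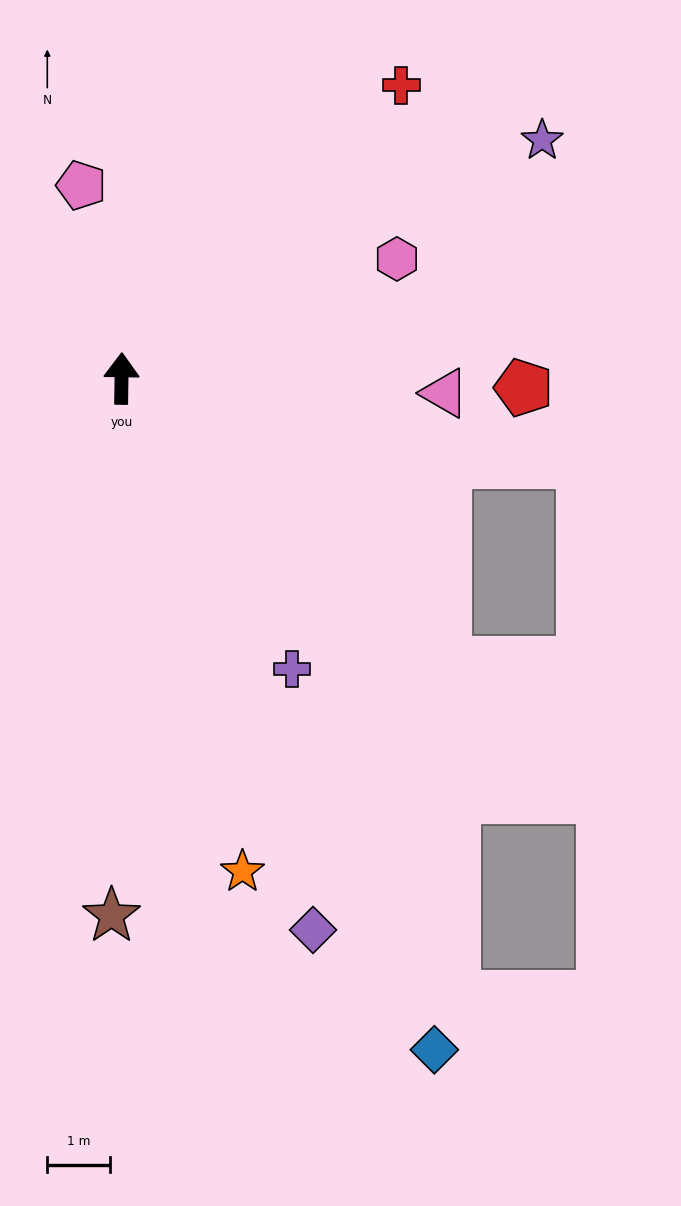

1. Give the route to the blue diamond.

turn right 154°, forward 11.8 m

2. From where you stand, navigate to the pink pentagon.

turn left 13°, forward 3.2 m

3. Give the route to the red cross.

turn right 43°, forward 6.5 m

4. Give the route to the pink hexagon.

turn right 66°, forward 4.8 m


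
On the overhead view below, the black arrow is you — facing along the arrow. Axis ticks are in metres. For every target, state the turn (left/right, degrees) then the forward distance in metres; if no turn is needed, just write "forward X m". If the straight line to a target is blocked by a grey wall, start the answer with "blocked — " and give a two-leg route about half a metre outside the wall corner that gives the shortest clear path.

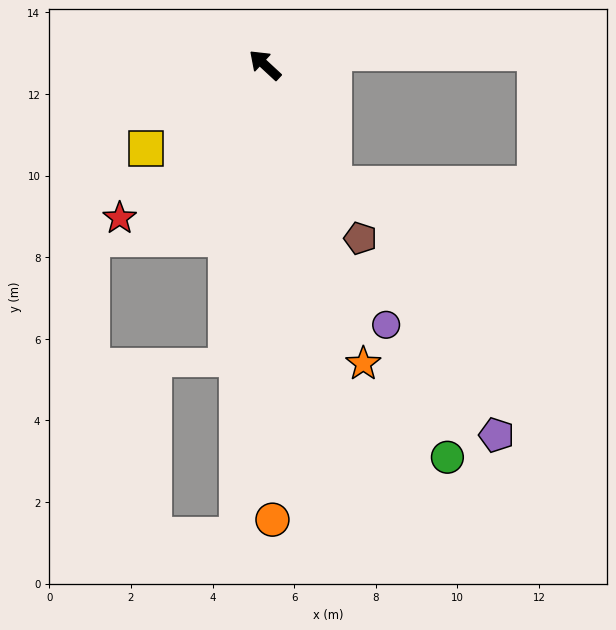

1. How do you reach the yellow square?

turn left 78°, forward 3.6 m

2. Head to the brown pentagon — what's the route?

turn left 162°, forward 4.9 m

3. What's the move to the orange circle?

turn left 134°, forward 11.1 m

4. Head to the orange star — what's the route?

turn left 151°, forward 7.7 m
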